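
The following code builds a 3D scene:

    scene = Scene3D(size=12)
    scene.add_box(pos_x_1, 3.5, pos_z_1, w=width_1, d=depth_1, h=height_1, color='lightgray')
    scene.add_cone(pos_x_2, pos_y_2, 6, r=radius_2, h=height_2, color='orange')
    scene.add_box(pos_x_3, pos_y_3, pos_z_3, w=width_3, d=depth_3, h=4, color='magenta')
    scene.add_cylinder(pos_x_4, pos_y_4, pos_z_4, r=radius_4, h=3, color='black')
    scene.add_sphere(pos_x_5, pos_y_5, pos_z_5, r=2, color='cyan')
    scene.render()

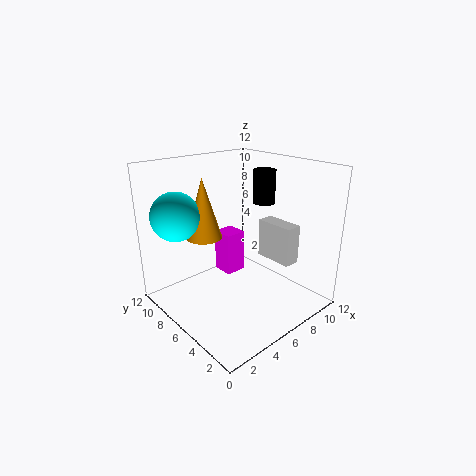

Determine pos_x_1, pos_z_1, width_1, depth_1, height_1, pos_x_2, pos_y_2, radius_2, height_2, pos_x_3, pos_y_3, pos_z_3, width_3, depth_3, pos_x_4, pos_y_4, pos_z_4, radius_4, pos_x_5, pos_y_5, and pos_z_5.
pos_x_1 = 9.5
pos_z_1 = 3
width_1 = 1.5
depth_1 = 3.5
height_1 = 3.5
pos_x_2 = 4
pos_y_2 = 8
radius_2 = 1.5
height_2 = 5
pos_x_3 = 7
pos_y_3 = 8.5
pos_z_3 = 1
width_3 = 2
depth_3 = 2
pos_x_4 = 10
pos_y_4 = 7
pos_z_4 = 8
radius_4 = 1
pos_x_5 = 2
pos_y_5 = 9
pos_z_5 = 8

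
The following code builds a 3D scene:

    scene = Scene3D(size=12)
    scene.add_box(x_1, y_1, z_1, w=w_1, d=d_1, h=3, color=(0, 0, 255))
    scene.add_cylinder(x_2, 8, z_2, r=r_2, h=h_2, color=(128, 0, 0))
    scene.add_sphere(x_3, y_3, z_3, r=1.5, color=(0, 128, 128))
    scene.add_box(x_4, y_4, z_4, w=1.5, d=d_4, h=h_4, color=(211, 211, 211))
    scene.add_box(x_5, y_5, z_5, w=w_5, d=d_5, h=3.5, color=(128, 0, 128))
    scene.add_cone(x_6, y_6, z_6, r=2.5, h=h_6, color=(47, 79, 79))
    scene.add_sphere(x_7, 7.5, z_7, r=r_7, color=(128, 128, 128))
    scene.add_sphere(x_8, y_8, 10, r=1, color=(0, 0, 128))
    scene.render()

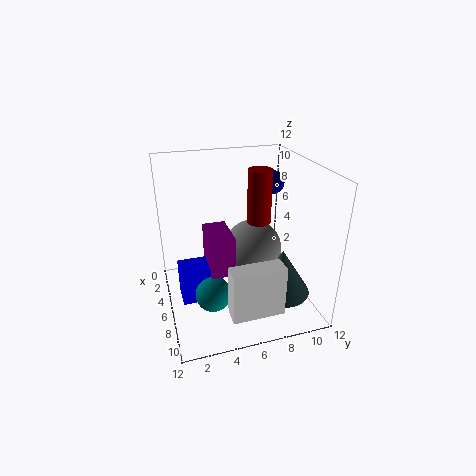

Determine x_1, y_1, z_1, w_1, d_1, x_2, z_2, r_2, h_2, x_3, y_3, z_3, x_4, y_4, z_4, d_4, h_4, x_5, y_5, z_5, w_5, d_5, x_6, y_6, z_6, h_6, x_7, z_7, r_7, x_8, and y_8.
x_1 = 4, y_1 = 1, z_1 = 0.5, w_1 = 2.5, d_1 = 3.5, x_2 = 5.5, z_2 = 7, r_2 = 1, h_2 = 4.5, x_3 = 7, y_3 = 3.5, z_3 = 1.5, x_4 = 10, y_4 = 4, z_4 = 2, d_4 = 4, h_4 = 4, x_5 = 3.5, y_5 = 3.5, z_5 = 3, w_5 = 3.5, d_5 = 2, x_6 = 7.5, y_6 = 9.5, z_6 = 1, h_6 = 4, x_7 = 5.5, z_7 = 4.5, r_7 = 2.5, x_8 = 4.5, y_8 = 9.5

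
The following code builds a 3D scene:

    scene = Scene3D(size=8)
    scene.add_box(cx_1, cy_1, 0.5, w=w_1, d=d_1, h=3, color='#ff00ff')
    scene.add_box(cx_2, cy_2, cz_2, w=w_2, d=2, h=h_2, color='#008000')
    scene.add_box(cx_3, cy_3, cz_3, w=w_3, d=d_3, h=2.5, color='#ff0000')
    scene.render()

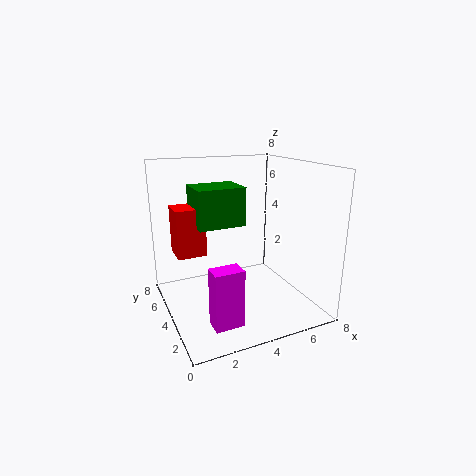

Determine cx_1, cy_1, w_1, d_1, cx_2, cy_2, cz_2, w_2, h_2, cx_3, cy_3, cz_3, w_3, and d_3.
cx_1 = 1.5
cy_1 = 1
w_1 = 1.5
d_1 = 1
cx_2 = 1.5
cy_2 = 3
cz_2 = 5
w_2 = 2.5
h_2 = 2
cx_3 = 0.5
cy_3 = 3.5
cz_3 = 3.5
w_3 = 1.5
d_3 = 1.5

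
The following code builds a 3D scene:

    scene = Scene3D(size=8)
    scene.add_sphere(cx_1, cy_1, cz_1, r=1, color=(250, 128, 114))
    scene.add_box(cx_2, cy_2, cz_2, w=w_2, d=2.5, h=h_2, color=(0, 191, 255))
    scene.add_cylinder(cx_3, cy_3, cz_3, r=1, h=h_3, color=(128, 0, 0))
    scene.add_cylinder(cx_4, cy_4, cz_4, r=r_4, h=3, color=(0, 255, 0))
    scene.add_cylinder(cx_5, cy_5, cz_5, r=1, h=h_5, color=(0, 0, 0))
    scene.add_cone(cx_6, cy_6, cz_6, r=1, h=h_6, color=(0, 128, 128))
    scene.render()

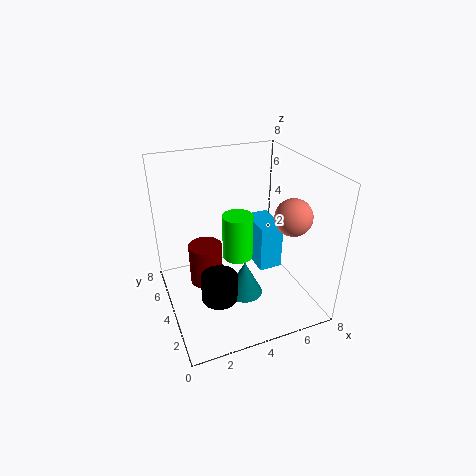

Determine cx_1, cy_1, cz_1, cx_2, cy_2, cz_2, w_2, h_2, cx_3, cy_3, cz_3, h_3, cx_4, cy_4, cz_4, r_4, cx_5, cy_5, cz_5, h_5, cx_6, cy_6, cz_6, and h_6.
cx_1 = 6.5; cy_1 = 2.5; cz_1 = 5.5; cx_2 = 6; cy_2 = 5; cz_2 = 0.5; w_2 = 1.5; h_2 = 3; cx_3 = 2.5; cy_3 = 5.5; cz_3 = 0.5; h_3 = 2.5; cx_4 = 5; cy_4 = 6.5; cz_4 = 1; r_4 = 1; cx_5 = 2.5; cy_5 = 3; cz_5 = 1; h_5 = 1.5; cx_6 = 4; cy_6 = 3; cz_6 = 1; h_6 = 2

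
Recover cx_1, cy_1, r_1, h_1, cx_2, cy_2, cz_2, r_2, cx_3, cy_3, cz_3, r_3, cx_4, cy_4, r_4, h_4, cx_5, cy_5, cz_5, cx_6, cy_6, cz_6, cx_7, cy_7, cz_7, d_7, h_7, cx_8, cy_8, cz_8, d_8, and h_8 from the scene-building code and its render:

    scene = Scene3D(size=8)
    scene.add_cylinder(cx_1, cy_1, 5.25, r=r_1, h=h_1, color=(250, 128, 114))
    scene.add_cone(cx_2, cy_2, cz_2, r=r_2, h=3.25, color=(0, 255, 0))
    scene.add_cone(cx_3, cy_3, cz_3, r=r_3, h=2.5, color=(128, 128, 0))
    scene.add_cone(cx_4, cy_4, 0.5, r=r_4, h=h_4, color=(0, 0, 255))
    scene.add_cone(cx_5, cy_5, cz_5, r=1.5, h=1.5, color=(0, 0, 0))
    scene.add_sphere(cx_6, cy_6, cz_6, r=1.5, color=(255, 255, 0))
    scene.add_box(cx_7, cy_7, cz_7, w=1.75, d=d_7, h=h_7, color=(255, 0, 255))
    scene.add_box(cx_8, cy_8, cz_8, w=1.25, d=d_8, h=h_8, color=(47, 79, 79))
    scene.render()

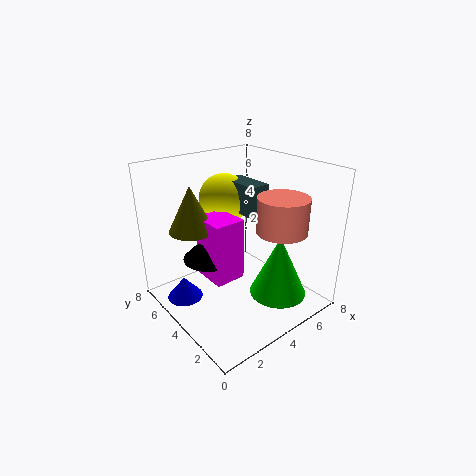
cx_1 = 4.5
cy_1 = 1.25
r_1 = 1.25
h_1 = 1.75
cx_2 = 4.75
cy_2 = 1.5
cz_2 = 1.5
r_2 = 1.5
cx_3 = 2
cy_3 = 5.5
cz_3 = 4.5
r_3 = 1.25
cx_4 = 1.25
cy_4 = 5.5
r_4 = 1
h_4 = 1.25
cx_5 = 2.75
cy_5 = 5
cz_5 = 2.75
cx_6 = 4.75
cy_6 = 6.25
cz_6 = 5.5
cx_7 = 2.25
cy_7 = 3.5
cz_7 = 1.75
d_7 = 2
h_7 = 3.5
cx_8 = 4.75
cy_8 = 3.75
cz_8 = 5
d_8 = 2.5
h_8 = 1.75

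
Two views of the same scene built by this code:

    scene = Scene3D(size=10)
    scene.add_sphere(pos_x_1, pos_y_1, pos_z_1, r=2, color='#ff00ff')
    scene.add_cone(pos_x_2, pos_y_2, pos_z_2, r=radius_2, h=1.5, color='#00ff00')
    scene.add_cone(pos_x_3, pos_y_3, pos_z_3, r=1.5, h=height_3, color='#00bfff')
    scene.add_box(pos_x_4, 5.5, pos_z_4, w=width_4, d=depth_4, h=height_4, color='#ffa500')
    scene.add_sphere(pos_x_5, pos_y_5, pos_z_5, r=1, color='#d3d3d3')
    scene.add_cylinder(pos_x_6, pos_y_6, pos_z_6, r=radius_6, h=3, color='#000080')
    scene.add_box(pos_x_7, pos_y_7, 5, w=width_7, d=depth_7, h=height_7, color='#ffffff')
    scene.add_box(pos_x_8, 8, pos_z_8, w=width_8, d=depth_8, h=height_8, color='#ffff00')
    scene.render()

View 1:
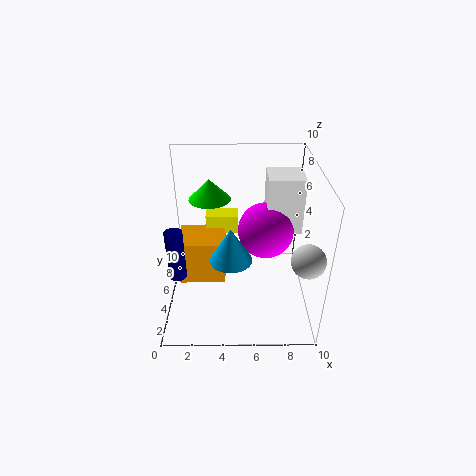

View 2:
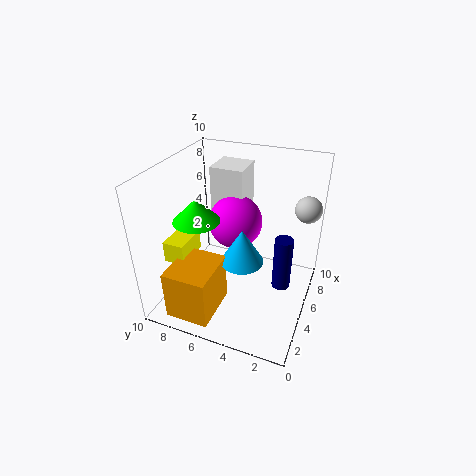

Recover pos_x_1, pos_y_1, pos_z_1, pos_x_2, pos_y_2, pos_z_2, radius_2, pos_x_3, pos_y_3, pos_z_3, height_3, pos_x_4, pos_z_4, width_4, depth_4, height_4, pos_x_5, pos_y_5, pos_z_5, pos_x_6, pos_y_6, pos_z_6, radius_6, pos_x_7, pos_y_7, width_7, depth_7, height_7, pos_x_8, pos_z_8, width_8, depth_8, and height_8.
pos_x_1 = 7; pos_y_1 = 6; pos_z_1 = 5; pos_x_2 = 3; pos_y_2 = 7; pos_z_2 = 7; radius_2 = 1.5; pos_x_3 = 4.5; pos_y_3 = 4.5; pos_z_3 = 3.5; height_3 = 2.5; pos_x_4 = 0.5; pos_z_4 = 0.5; width_4 = 3.5; depth_4 = 3; height_4 = 3.5; pos_x_5 = 9; pos_y_5 = 1; pos_z_5 = 6; pos_x_6 = 1.5; pos_y_6 = 1; pos_z_6 = 5; radius_6 = 0.5; pos_x_7 = 7; pos_y_7 = 5.5; width_7 = 2.5; depth_7 = 2.5; height_7 = 4; pos_x_8 = 2.5; pos_z_8 = 3.5; width_8 = 2.5; depth_8 = 1.5; height_8 = 1.5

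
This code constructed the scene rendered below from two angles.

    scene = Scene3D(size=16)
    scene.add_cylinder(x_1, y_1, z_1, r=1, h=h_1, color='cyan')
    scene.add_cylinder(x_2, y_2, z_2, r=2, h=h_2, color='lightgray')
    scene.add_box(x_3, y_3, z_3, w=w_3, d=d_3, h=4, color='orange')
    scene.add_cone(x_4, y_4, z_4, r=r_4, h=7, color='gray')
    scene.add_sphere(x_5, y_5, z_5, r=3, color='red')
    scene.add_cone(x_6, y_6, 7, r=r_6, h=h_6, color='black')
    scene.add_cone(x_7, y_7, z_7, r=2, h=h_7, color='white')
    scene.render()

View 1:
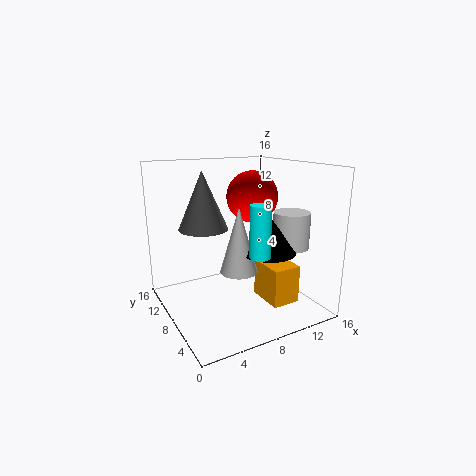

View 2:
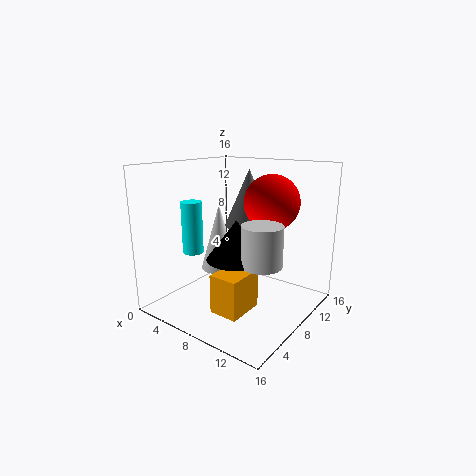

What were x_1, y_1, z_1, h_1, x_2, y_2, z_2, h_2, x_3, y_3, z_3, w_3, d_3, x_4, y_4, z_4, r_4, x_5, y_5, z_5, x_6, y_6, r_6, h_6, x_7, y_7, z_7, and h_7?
x_1 = 7; y_1 = 2; z_1 = 8; h_1 = 5; x_2 = 13; y_2 = 5; z_2 = 7; h_2 = 4; x_3 = 9; y_3 = 2; z_3 = 2; w_3 = 3; d_3 = 4; x_4 = 6; y_4 = 13; z_4 = 8; r_4 = 3; x_5 = 11; y_5 = 10; z_5 = 12; x_6 = 10; y_6 = 5; r_6 = 3; h_6 = 4; x_7 = 7; y_7 = 6; z_7 = 5; h_7 = 7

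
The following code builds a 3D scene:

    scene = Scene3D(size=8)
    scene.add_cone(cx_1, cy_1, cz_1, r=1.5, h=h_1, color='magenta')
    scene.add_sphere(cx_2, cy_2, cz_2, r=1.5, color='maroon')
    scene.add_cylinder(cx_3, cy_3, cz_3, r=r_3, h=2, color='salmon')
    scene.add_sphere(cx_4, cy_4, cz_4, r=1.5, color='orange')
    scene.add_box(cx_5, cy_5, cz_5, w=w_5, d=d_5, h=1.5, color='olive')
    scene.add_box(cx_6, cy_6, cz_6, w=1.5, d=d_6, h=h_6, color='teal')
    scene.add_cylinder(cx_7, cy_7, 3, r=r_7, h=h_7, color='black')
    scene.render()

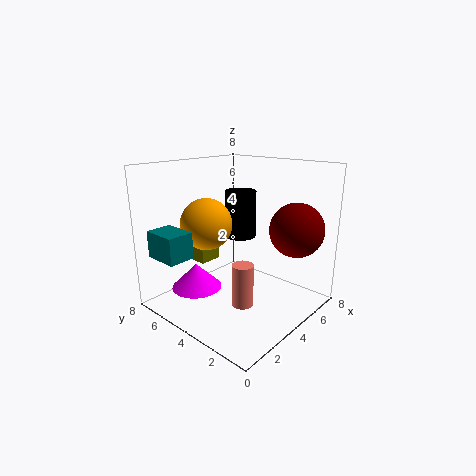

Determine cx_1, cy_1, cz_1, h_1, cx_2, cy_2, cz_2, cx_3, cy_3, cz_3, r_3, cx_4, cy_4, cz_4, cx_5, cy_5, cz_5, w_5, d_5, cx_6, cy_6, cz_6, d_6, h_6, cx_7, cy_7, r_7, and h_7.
cx_1 = 3
cy_1 = 6.5
cz_1 = 0.5
h_1 = 1.5
cx_2 = 6
cy_2 = 1.5
cz_2 = 4.5
cx_3 = 1.5
cy_3 = 1.5
cz_3 = 2
r_3 = 0.5
cx_4 = 3.5
cy_4 = 6
cz_4 = 4.5
cx_5 = 4
cy_5 = 7
cz_5 = 1.5
w_5 = 1.5
d_5 = 1
cx_6 = 0.5
cy_6 = 5.5
cz_6 = 3
d_6 = 2
h_6 = 1.5
cx_7 = 6.5
cy_7 = 6
r_7 = 1
h_7 = 3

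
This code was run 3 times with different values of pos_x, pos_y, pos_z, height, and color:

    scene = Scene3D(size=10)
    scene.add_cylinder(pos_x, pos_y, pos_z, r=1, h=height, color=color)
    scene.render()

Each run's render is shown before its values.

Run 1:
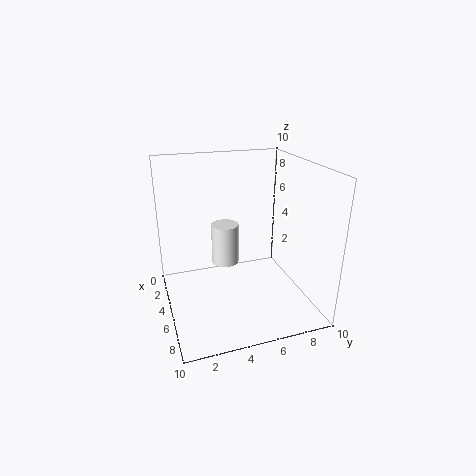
pos_x = 3.5; pos_y = 4.5; pos_z = 2.5; height = 3; color = 'white'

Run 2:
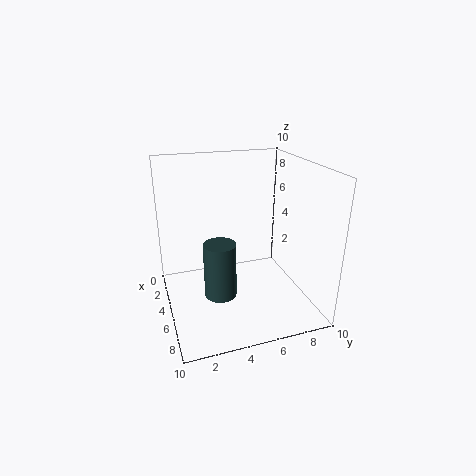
pos_x = 7.5; pos_y = 3; pos_z = 2.5; height = 3.5; color = 'darkslategray'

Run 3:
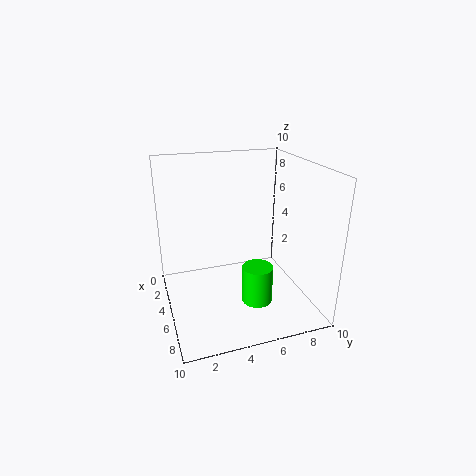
pos_x = 7.5; pos_y = 5.5; pos_z = 1.5; height = 2.5; color = 'lime'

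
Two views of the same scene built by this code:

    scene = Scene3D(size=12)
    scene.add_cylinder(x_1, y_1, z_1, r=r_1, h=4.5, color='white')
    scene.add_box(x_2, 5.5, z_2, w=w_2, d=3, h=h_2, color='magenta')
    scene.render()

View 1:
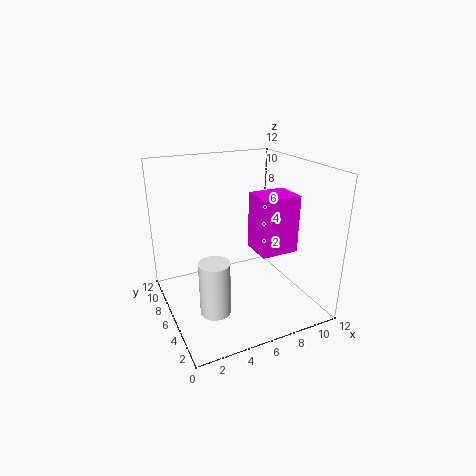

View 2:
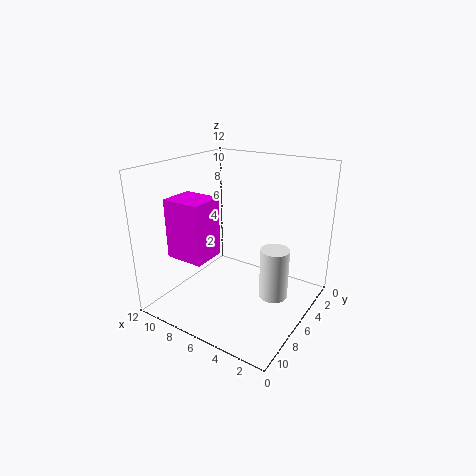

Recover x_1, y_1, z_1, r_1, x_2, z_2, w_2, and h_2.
x_1 = 3.25, y_1 = 4.5, z_1 = 0.5, r_1 = 1.25, x_2 = 8.25, z_2 = 3.75, w_2 = 3.5, h_2 = 5.25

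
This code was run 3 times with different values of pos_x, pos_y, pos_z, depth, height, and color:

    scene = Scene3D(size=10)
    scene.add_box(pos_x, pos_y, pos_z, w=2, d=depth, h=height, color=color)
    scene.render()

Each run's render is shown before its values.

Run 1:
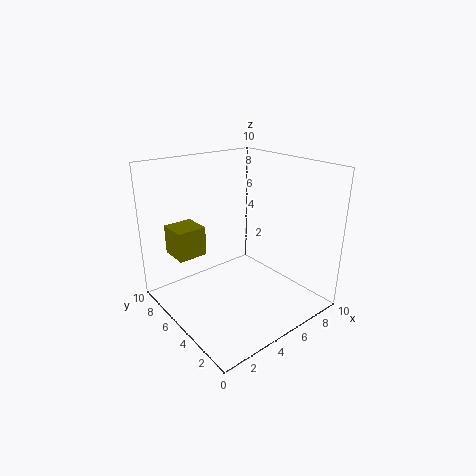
pos_x = 1, pos_y = 6, pos_z = 4, depth = 2, height = 2, color = 'olive'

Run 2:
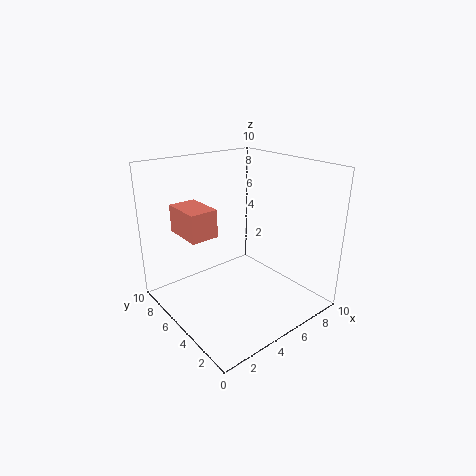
pos_x = 2, pos_y = 6, pos_z = 5, depth = 3, height = 2, color = 'salmon'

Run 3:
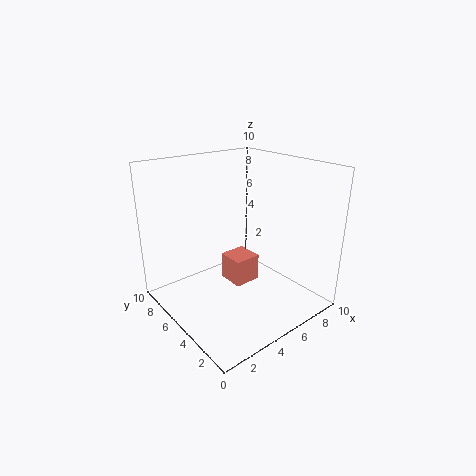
pos_x = 5, pos_y = 5, pos_z = 1, depth = 2, height = 2, color = 'salmon'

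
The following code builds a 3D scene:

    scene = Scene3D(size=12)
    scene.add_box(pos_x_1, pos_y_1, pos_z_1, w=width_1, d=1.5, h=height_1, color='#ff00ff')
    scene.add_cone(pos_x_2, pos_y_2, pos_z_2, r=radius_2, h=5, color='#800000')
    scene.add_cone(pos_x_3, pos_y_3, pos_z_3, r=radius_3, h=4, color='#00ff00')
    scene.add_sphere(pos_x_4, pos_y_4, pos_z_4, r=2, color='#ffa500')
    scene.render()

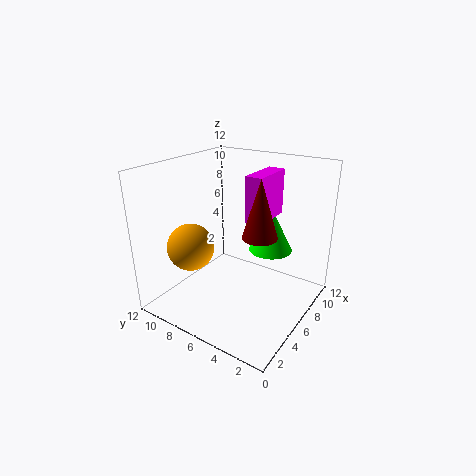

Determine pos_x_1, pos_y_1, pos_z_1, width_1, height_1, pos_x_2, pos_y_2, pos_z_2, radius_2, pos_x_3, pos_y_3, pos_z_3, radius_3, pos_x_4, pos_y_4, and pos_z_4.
pos_x_1 = 7; pos_y_1 = 4.5; pos_z_1 = 7; width_1 = 4; height_1 = 4; pos_x_2 = 7; pos_y_2 = 4.5; pos_z_2 = 6; radius_2 = 1.5; pos_x_3 = 10; pos_y_3 = 5; pos_z_3 = 3.5; radius_3 = 2; pos_x_4 = 4; pos_y_4 = 9.5; pos_z_4 = 5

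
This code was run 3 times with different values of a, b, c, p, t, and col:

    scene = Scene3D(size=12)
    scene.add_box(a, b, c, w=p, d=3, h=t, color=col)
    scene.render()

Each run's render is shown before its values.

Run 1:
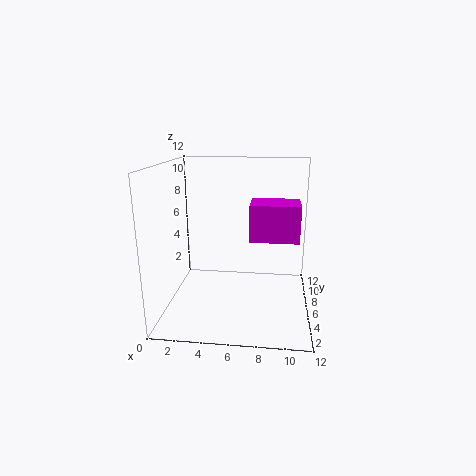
a = 7
b = 5
c = 6
p = 4
t = 3
col = 'magenta'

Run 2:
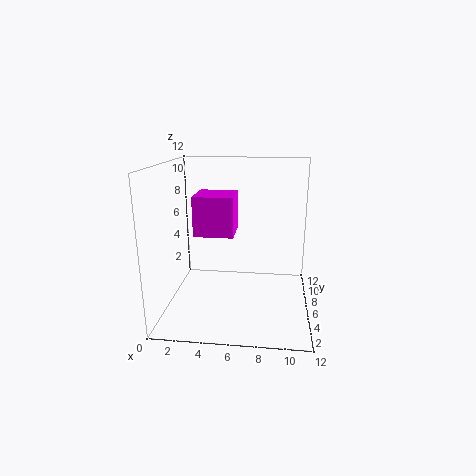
a = 3
b = 3
c = 7
p = 3
t = 3
col = 'magenta'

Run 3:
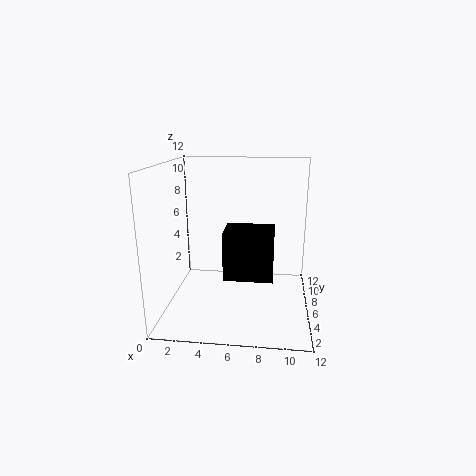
a = 5
b = 4
c = 3
p = 4
t = 4
col = 'black'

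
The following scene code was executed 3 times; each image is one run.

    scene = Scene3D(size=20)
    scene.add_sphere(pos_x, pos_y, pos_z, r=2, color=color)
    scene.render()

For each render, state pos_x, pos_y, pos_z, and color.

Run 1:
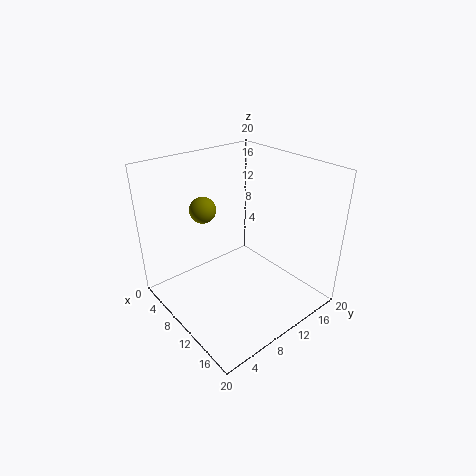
pos_x = 3
pos_y = 9
pos_z = 12
color = 'olive'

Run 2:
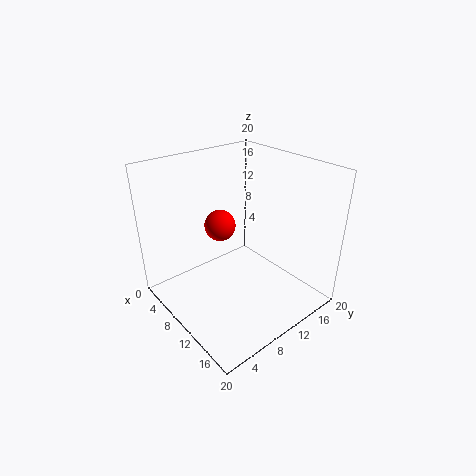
pos_x = 10
pos_y = 7
pos_z = 13
color = 'red'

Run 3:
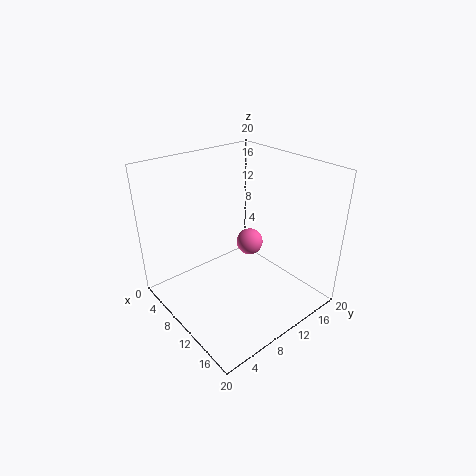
pos_x = 8
pos_y = 14
pos_z = 7
color = 'hotpink'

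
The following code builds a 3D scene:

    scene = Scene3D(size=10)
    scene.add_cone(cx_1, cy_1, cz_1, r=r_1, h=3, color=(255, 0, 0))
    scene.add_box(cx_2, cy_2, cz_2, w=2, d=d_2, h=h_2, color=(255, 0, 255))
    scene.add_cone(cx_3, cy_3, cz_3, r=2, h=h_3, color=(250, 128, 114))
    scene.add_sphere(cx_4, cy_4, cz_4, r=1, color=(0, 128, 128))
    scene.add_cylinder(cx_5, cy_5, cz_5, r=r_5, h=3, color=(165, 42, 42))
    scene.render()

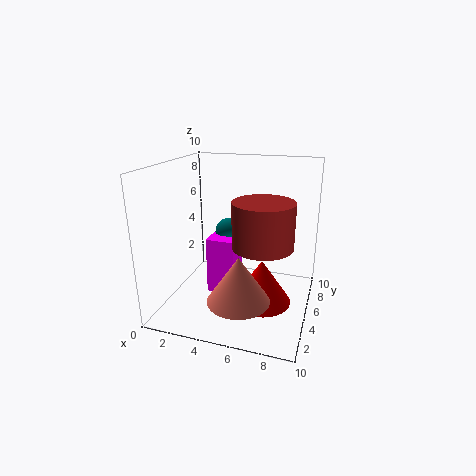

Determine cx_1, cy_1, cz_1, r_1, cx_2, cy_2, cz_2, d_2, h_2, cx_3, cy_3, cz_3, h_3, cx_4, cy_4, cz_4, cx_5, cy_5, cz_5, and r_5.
cx_1 = 7, cy_1 = 4, cz_1 = 1, r_1 = 2, cx_2 = 3, cy_2 = 4, cz_2 = 1, d_2 = 2, h_2 = 4, cx_3 = 6, cy_3 = 2, cz_3 = 2, h_3 = 3, cx_4 = 4, cy_4 = 6, cz_4 = 5, cx_5 = 7, cy_5 = 4, cz_5 = 5, r_5 = 2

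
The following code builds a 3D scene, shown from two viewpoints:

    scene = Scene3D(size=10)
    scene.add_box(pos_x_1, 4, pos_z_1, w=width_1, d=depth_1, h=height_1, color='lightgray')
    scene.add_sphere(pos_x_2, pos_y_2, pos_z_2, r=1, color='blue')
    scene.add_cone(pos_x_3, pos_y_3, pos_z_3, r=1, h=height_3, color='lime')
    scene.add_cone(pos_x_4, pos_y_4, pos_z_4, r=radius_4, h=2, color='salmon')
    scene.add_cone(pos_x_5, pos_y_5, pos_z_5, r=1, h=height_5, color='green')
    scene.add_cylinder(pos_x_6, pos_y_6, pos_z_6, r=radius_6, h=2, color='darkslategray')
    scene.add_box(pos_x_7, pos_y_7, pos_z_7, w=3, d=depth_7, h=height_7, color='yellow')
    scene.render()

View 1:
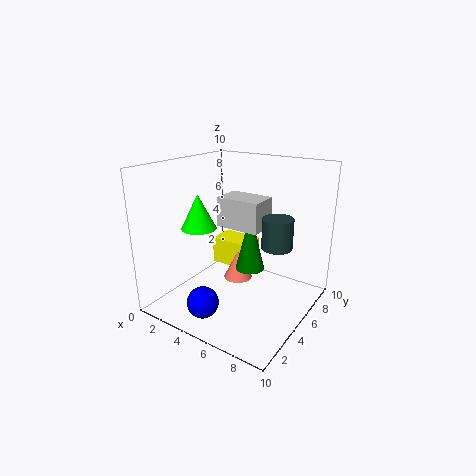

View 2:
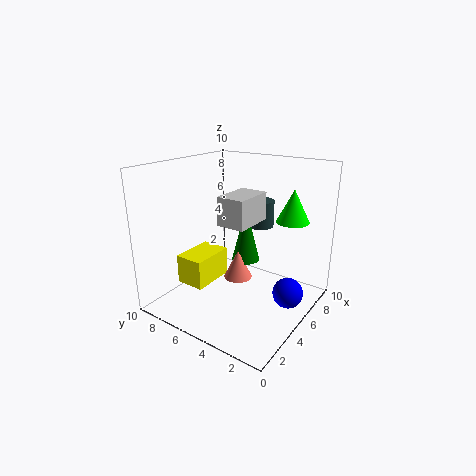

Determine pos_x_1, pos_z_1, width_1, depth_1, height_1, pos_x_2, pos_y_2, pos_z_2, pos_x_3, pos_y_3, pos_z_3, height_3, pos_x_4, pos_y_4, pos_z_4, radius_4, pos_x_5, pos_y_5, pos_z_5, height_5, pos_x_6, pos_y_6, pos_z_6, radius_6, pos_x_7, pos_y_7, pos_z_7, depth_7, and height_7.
pos_x_1 = 4, pos_z_1 = 6, width_1 = 3, depth_1 = 2, height_1 = 2, pos_x_2 = 5, pos_y_2 = 1, pos_z_2 = 2, pos_x_3 = 5, pos_y_3 = 1, pos_z_3 = 7, height_3 = 2, pos_x_4 = 5, pos_y_4 = 5, pos_z_4 = 2, radius_4 = 1, pos_x_5 = 6, pos_y_5 = 5, pos_z_5 = 3, height_5 = 4, pos_x_6 = 8, pos_y_6 = 5, pos_z_6 = 5, radius_6 = 1, pos_x_7 = 2, pos_y_7 = 6, pos_z_7 = 2, depth_7 = 2, height_7 = 2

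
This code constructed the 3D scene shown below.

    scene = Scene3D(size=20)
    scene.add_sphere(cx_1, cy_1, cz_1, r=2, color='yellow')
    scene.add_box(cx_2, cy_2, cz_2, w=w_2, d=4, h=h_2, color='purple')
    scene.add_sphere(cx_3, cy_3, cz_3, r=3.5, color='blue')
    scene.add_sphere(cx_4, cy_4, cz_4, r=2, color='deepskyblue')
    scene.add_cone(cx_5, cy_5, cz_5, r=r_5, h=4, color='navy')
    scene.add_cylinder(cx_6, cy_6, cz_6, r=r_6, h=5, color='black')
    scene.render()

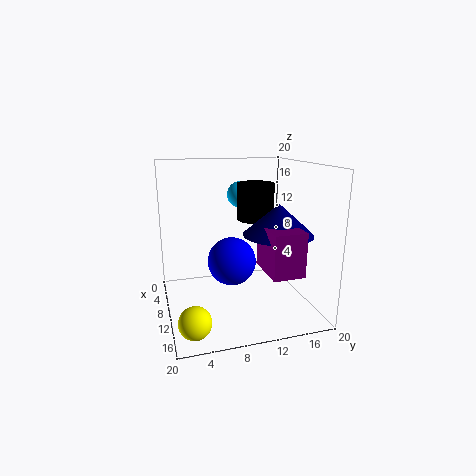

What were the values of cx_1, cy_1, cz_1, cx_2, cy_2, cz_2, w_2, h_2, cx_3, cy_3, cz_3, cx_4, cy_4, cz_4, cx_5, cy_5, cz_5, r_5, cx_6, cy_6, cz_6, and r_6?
cx_1 = 17.5
cy_1 = 2.5
cz_1 = 2.5
cx_2 = 13.5
cy_2 = 11.5
cz_2 = 7.5
w_2 = 6
h_2 = 5.5
cx_3 = 8.5
cy_3 = 9.5
cz_3 = 6
cx_4 = 4.5
cy_4 = 12
cz_4 = 15
cx_5 = 14.5
cy_5 = 14
cz_5 = 11.5
r_5 = 4.5
cx_6 = 10
cy_6 = 12.5
cz_6 = 12.5
r_6 = 2.5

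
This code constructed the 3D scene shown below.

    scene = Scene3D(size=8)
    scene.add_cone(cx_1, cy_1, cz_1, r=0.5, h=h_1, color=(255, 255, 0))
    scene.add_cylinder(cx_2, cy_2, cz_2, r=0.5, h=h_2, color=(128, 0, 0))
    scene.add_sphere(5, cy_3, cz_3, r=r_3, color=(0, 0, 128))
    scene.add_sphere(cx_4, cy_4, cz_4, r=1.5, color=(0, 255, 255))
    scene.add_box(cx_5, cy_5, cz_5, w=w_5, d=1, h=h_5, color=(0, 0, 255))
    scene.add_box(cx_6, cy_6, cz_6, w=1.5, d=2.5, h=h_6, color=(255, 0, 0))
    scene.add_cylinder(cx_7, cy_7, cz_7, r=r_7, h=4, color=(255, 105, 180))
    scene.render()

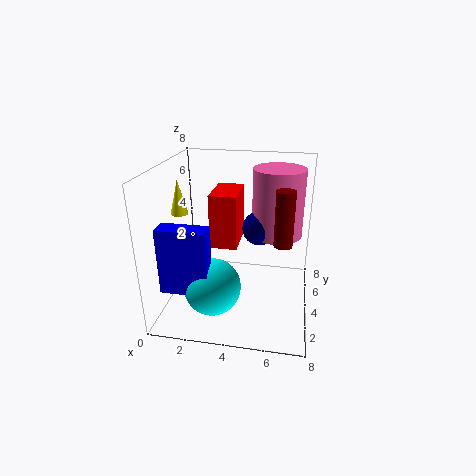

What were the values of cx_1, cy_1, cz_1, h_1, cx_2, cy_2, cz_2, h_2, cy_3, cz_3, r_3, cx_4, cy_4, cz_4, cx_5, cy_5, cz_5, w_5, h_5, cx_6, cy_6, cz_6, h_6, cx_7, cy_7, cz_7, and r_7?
cx_1 = 0.5
cy_1 = 4.5
cz_1 = 5
h_1 = 2
cx_2 = 6.5
cy_2 = 3.5
cz_2 = 4
h_2 = 3
cy_3 = 5.5
cz_3 = 4
r_3 = 1
cx_4 = 3
cy_4 = 2
cz_4 = 2
cx_5 = 0.5
cy_5 = 1
cz_5 = 2
w_5 = 2.5
h_5 = 3.5
cx_6 = 2.5
cy_6 = 3.5
cz_6 = 3.5
h_6 = 3
cx_7 = 6
cy_7 = 6
cz_7 = 3.5
r_7 = 1.5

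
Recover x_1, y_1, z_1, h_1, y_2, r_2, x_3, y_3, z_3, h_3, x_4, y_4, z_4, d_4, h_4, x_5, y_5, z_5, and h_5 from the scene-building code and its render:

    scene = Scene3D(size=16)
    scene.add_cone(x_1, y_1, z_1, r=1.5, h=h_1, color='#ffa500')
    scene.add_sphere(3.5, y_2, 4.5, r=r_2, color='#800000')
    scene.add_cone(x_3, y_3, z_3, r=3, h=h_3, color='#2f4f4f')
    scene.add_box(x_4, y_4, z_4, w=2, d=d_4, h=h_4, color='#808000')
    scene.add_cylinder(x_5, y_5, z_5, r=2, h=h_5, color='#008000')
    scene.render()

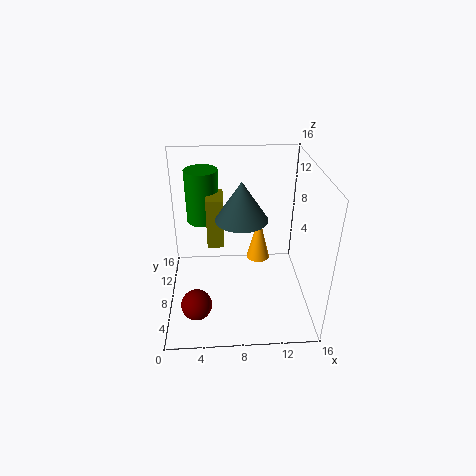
x_1 = 11; y_1 = 13; z_1 = 2; h_1 = 6; y_2 = 1.5; r_2 = 1.5; x_3 = 8.5; y_3 = 9.5; z_3 = 9.5; h_3 = 4.5; x_4 = 4.5; y_4 = 10; z_4 = 5.5; d_4 = 3.5; h_4 = 6; x_5 = 4; y_5 = 13.5; z_5 = 7.5; h_5 = 6.5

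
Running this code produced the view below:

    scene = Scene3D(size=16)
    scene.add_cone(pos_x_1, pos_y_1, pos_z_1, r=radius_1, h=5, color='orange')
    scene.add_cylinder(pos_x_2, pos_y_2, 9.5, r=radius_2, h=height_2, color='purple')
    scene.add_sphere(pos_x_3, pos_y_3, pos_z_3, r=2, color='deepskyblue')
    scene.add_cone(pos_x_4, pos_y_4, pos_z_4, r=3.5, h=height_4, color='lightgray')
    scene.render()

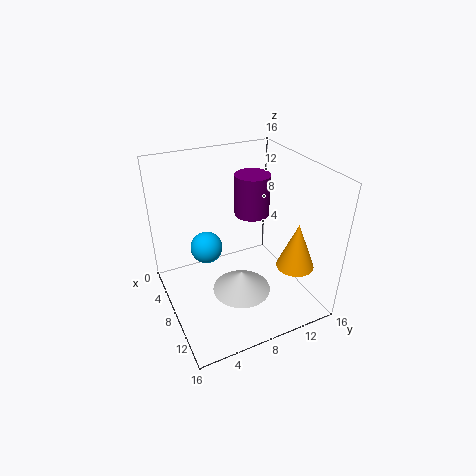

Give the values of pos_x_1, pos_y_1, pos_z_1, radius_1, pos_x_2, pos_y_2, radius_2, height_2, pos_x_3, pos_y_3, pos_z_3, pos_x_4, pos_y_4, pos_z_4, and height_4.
pos_x_1 = 12.75
pos_y_1 = 12.5
pos_z_1 = 6
radius_1 = 2
pos_x_2 = 6
pos_y_2 = 10.75
radius_2 = 2
height_2 = 4.75
pos_x_3 = 3
pos_y_3 = 6
pos_z_3 = 4.25
pos_x_4 = 8
pos_y_4 = 8.5
pos_z_4 = 0.5
height_4 = 2.5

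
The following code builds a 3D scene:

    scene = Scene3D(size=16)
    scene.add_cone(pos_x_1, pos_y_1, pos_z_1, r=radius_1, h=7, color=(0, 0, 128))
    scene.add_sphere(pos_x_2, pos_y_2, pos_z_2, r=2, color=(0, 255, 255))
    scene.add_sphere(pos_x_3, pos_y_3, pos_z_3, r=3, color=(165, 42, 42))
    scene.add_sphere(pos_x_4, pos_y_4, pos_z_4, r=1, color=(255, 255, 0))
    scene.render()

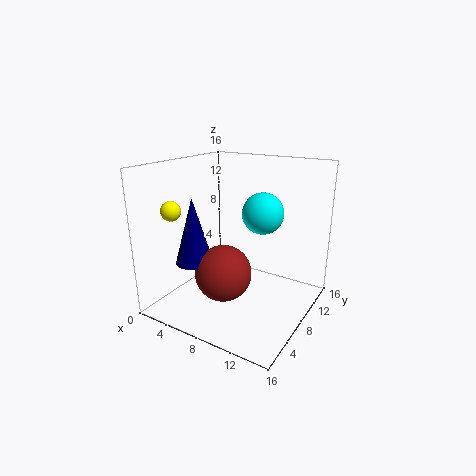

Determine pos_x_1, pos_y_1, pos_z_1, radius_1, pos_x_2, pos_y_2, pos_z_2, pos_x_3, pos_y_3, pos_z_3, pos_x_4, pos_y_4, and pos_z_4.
pos_x_1 = 5, pos_y_1 = 4, pos_z_1 = 6, radius_1 = 2, pos_x_2 = 12, pos_y_2 = 6, pos_z_2 = 12, pos_x_3 = 8, pos_y_3 = 5, pos_z_3 = 5, pos_x_4 = 4, pos_y_4 = 2, pos_z_4 = 12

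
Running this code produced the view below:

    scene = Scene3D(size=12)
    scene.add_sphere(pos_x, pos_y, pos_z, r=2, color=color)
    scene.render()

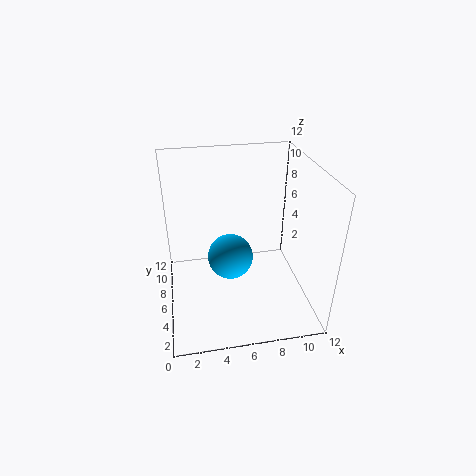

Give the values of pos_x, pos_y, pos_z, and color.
pos_x = 5.5; pos_y = 7; pos_z = 3.5; color = 'deepskyblue'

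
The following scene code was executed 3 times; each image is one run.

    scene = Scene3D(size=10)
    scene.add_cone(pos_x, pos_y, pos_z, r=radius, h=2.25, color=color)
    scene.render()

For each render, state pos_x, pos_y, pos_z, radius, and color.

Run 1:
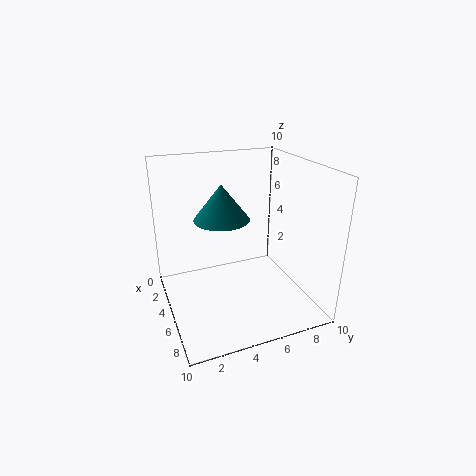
pos_x = 6, pos_y = 3.5, pos_z = 7, radius = 1.75, color = 'teal'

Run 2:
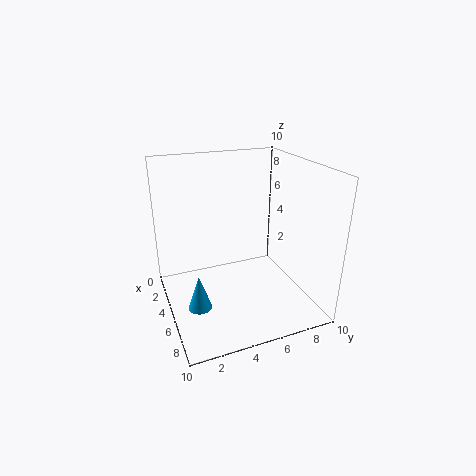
pos_x = 7.25, pos_y = 1.5, pos_z = 1.75, radius = 0.75, color = 'deepskyblue'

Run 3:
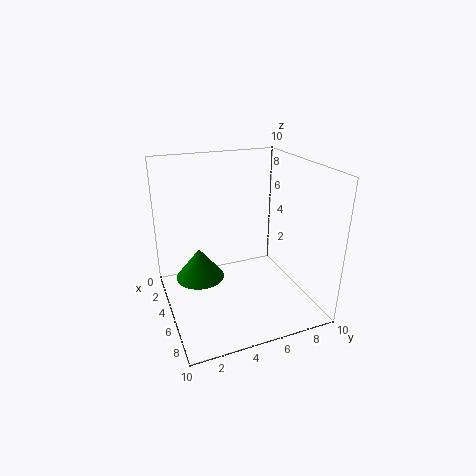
pos_x = 3.75, pos_y = 2.5, pos_z = 1.75, radius = 1.75, color = 'green'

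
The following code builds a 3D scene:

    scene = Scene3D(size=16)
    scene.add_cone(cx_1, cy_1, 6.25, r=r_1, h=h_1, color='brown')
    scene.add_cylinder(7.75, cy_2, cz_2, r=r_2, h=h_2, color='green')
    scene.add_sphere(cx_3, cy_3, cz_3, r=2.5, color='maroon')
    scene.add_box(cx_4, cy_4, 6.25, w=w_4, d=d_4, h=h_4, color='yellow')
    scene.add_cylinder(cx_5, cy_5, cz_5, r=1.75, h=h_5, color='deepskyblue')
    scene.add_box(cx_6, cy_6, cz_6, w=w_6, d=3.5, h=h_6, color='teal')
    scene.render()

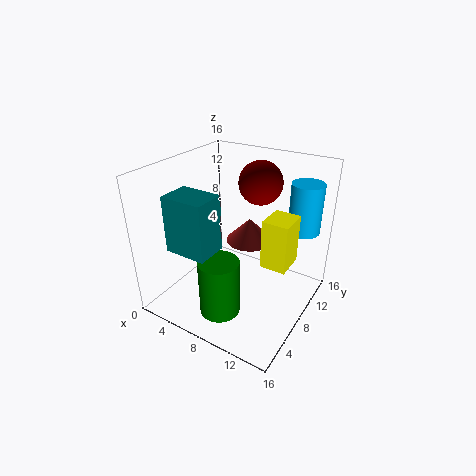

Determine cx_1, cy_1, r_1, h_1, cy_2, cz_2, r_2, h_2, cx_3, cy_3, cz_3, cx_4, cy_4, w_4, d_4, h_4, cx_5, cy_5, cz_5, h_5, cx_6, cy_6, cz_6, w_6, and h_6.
cx_1 = 7.75, cy_1 = 11, r_1 = 2.75, h_1 = 2.75, cy_2 = 4.5, cz_2 = 0.25, r_2 = 2.25, h_2 = 6.5, cx_3 = 8.5, cy_3 = 12, cz_3 = 13.25, cx_4 = 11.5, cy_4 = 6.75, w_4 = 2.75, d_4 = 3.25, h_4 = 5.25, cx_5 = 14, cy_5 = 12, cz_5 = 8.75, h_5 = 5.5, cx_6 = 2.25, cy_6 = 2.75, cz_6 = 7.25, w_6 = 4.75, h_6 = 6.25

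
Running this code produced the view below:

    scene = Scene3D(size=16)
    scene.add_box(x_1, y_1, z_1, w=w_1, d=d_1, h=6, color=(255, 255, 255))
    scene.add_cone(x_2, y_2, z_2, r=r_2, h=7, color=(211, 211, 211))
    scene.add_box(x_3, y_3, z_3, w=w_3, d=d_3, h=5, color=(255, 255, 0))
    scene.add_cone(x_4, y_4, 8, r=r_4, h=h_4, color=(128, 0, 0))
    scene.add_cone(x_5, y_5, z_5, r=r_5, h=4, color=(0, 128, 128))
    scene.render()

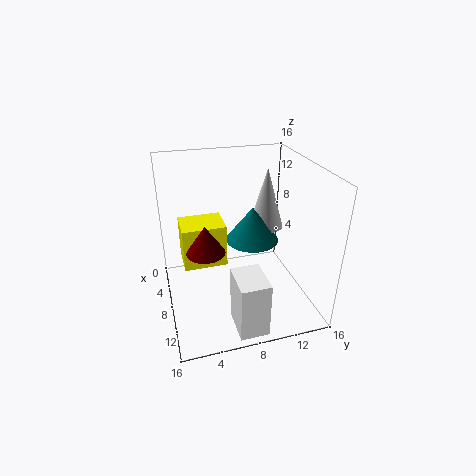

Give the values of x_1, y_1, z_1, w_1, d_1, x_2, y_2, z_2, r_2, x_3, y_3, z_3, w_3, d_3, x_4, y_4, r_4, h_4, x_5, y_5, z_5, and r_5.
x_1 = 12
y_1 = 6
z_1 = 1
w_1 = 4
d_1 = 3
x_2 = 6
y_2 = 12
z_2 = 8
r_2 = 2
x_3 = 3
y_3 = 2
z_3 = 4
w_3 = 4
d_3 = 5
x_4 = 10
y_4 = 4
r_4 = 2
h_4 = 3
x_5 = 7
y_5 = 10
z_5 = 7
r_5 = 3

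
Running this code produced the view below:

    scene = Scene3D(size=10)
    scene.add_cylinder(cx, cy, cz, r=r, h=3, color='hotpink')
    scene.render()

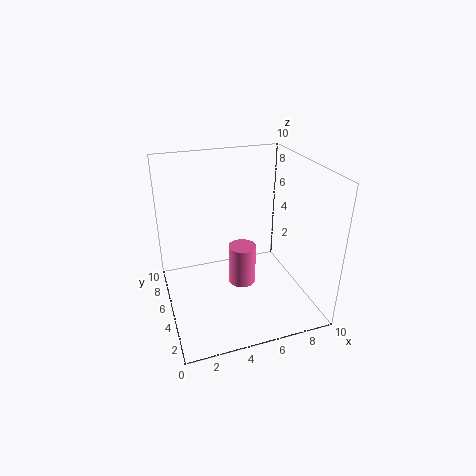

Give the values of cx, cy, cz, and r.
cx = 5.5
cy = 5.5
cz = 1
r = 1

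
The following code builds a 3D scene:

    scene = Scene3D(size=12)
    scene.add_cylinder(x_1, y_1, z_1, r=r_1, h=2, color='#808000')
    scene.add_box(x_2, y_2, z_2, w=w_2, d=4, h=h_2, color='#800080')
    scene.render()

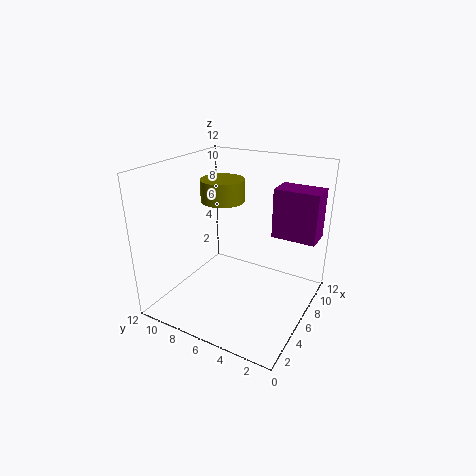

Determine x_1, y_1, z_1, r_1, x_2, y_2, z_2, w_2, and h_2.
x_1 = 8.5
y_1 = 9
z_1 = 8
r_1 = 2
x_2 = 9.5
y_2 = 0.5
z_2 = 5
w_2 = 2.5
h_2 = 4.5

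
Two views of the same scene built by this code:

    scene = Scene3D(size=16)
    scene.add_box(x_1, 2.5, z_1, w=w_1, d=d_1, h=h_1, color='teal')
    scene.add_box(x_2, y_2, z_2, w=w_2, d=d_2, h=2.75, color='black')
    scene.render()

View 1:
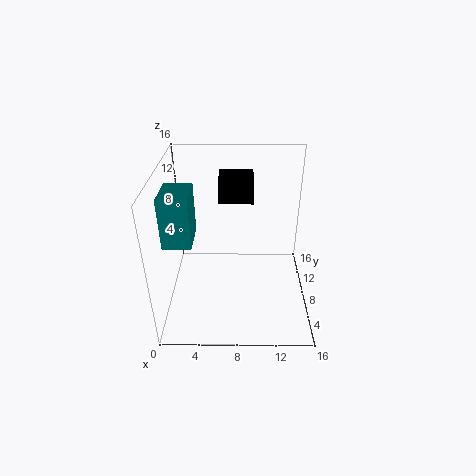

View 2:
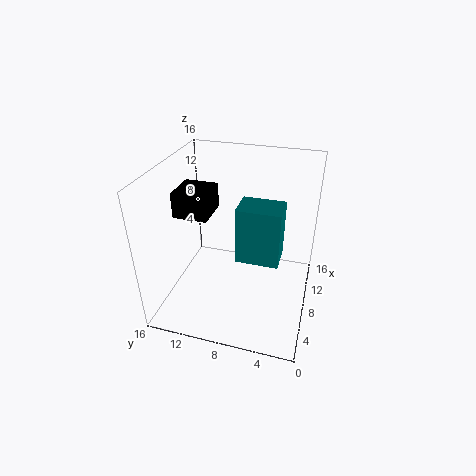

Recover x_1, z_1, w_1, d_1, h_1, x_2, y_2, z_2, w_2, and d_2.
x_1 = 1
z_1 = 10.25
w_1 = 2.75
d_1 = 3.75
h_1 = 5
x_2 = 5.75
y_2 = 10.75
z_2 = 10.75
w_2 = 4
d_2 = 3.75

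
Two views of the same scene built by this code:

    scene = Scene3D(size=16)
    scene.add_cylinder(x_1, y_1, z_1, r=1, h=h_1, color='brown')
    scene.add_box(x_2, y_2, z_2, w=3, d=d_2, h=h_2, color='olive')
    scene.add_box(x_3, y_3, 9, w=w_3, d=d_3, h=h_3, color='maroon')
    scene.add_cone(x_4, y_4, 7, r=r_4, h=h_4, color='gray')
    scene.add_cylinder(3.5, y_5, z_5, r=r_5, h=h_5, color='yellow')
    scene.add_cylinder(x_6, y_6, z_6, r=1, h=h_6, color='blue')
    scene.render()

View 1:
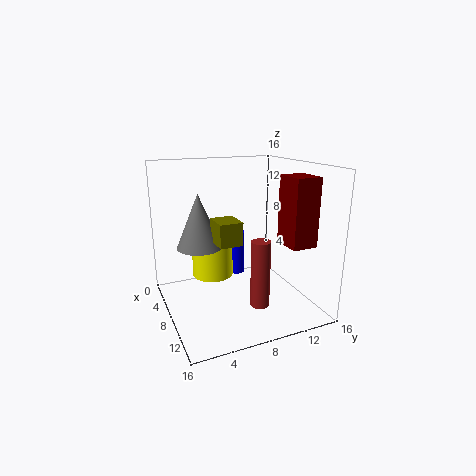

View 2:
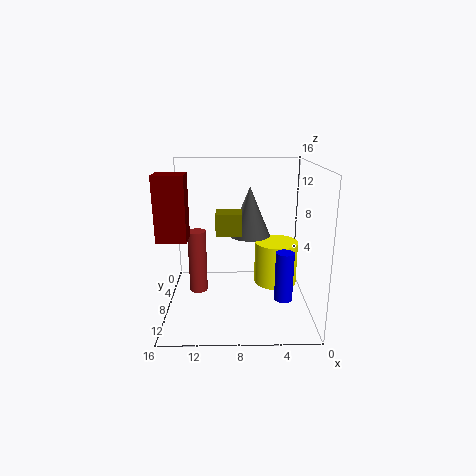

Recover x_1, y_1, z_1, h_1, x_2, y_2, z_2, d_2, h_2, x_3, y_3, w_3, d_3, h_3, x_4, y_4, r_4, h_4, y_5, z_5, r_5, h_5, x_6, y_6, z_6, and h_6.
x_1 = 12.5, y_1 = 8.5, z_1 = 2, h_1 = 7, x_2 = 7.5, y_2 = 5, z_2 = 8, d_2 = 2.5, h_2 = 2.5, x_3 = 13, y_3 = 10, w_3 = 3, d_3 = 2.5, h_3 = 6.5, x_4 = 6.5, y_4 = 4, r_4 = 2.5, h_4 = 6, y_5 = 6.5, z_5 = 2, r_5 = 2.5, h_5 = 5, x_6 = 3, y_6 = 10, z_6 = 1.5, h_6 = 5.5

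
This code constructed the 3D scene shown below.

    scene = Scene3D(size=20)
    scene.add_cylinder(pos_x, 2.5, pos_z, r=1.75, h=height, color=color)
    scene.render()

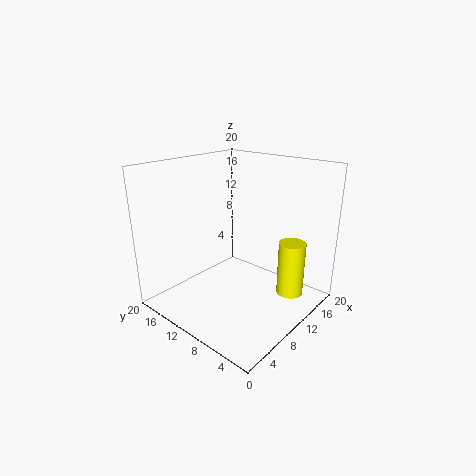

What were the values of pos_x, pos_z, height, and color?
pos_x = 12, pos_z = 3.5, height = 7.25, color = 'yellow'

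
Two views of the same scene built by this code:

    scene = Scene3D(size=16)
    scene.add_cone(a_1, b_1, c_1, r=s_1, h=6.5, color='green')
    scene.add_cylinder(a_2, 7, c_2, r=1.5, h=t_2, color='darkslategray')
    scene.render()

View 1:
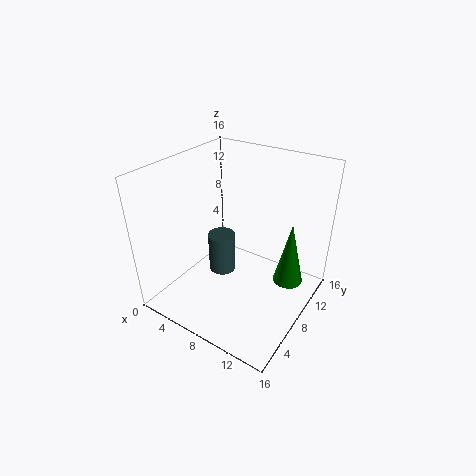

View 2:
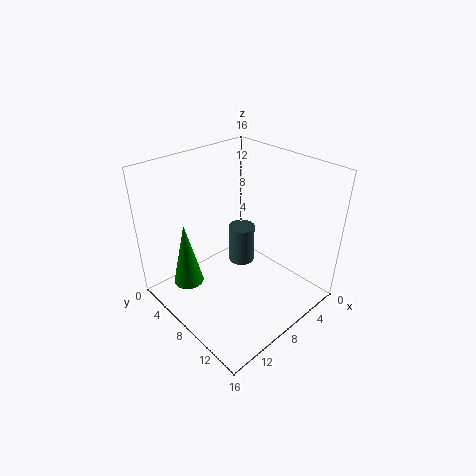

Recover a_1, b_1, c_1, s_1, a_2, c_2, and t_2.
a_1 = 14.5, b_1 = 7.5, c_1 = 5.5, s_1 = 1.5, a_2 = 6.5, c_2 = 4, t_2 = 4.5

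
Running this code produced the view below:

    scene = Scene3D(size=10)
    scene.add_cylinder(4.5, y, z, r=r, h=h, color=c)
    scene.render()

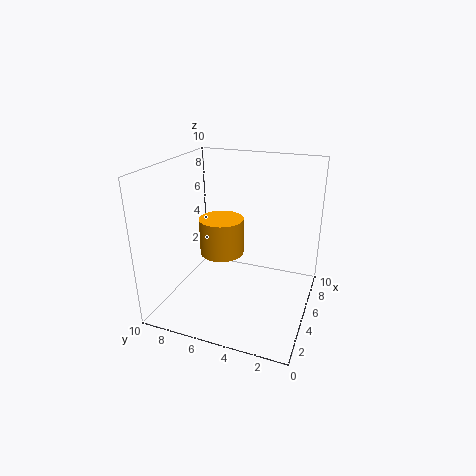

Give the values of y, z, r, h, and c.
y = 6; z = 4; r = 1.5; h = 2.5; c = 'orange'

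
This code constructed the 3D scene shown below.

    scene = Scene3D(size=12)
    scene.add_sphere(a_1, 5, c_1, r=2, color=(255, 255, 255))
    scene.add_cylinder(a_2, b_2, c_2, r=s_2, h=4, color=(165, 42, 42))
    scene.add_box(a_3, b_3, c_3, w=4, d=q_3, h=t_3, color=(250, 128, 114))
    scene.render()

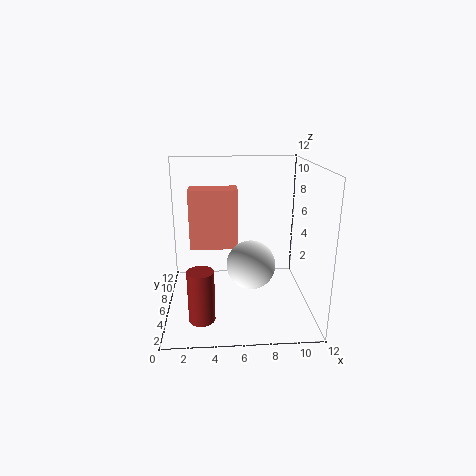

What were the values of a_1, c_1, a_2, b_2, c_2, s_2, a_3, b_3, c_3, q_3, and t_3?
a_1 = 7; c_1 = 4; a_2 = 3; b_2 = 2; c_2 = 1; s_2 = 1; a_3 = 2; b_3 = 6; c_3 = 5; q_3 = 2; t_3 = 5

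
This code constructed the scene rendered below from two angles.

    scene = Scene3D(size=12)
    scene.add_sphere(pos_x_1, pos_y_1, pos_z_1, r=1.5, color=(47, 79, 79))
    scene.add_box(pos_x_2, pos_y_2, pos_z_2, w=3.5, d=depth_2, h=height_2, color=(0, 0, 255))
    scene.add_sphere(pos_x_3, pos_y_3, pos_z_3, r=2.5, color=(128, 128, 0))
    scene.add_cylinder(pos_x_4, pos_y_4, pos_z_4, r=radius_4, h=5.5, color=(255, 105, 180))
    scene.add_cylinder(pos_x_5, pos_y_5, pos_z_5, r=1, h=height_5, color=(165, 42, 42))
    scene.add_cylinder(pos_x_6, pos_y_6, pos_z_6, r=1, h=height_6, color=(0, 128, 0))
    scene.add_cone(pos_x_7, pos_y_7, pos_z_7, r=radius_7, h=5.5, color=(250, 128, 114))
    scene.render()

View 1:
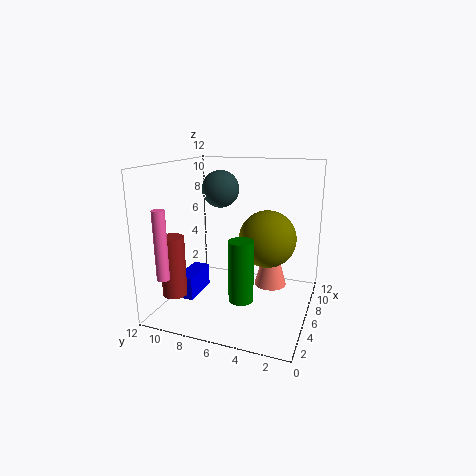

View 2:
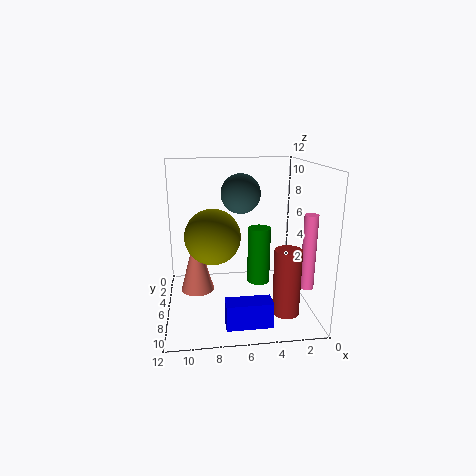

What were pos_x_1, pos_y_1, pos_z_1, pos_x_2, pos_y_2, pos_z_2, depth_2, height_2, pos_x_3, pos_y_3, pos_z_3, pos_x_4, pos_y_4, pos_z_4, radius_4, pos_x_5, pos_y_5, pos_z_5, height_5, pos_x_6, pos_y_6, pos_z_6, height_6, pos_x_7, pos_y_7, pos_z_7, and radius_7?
pos_x_1 = 6, pos_y_1 = 7.5, pos_z_1 = 10, pos_x_2 = 4, pos_y_2 = 9.5, pos_z_2 = 0.5, depth_2 = 1.5, height_2 = 2, pos_x_3 = 8, pos_y_3 = 4, pos_z_3 = 5.5, pos_x_4 = 1.5, pos_y_4 = 10.5, pos_z_4 = 3.5, radius_4 = 0.5, pos_x_5 = 3, pos_y_5 = 10.5, pos_z_5 = 1.5, height_5 = 5, pos_x_6 = 4, pos_y_6 = 5, pos_z_6 = 1.5, height_6 = 5, pos_x_7 = 9.5, pos_y_7 = 4, pos_z_7 = 0.5, radius_7 = 1.5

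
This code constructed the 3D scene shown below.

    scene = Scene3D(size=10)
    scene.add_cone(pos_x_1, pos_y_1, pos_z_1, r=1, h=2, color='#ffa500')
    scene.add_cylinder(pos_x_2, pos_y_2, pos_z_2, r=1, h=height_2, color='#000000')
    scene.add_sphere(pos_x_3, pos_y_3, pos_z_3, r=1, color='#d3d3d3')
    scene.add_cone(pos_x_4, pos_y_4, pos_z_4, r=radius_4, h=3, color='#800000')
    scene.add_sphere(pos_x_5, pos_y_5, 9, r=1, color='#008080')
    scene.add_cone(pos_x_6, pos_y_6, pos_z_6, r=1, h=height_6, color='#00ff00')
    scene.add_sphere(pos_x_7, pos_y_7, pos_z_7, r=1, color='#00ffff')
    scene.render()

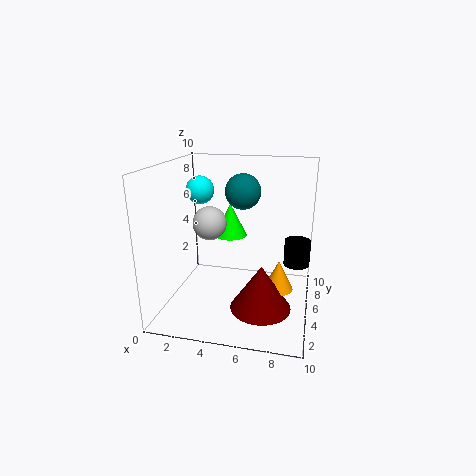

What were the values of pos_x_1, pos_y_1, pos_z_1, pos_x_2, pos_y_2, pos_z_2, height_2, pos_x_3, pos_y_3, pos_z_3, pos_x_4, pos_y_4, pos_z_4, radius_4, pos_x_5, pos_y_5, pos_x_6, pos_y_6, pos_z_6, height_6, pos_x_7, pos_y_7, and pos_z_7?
pos_x_1 = 8
pos_y_1 = 4
pos_z_1 = 2
pos_x_2 = 9
pos_y_2 = 8
pos_z_2 = 2
height_2 = 2
pos_x_3 = 4
pos_y_3 = 2
pos_z_3 = 7
pos_x_4 = 7
pos_y_4 = 3
pos_z_4 = 1
radius_4 = 2
pos_x_5 = 6
pos_y_5 = 2
pos_x_6 = 5
pos_y_6 = 3
pos_z_6 = 6
height_6 = 2
pos_x_7 = 2
pos_y_7 = 6
pos_z_7 = 8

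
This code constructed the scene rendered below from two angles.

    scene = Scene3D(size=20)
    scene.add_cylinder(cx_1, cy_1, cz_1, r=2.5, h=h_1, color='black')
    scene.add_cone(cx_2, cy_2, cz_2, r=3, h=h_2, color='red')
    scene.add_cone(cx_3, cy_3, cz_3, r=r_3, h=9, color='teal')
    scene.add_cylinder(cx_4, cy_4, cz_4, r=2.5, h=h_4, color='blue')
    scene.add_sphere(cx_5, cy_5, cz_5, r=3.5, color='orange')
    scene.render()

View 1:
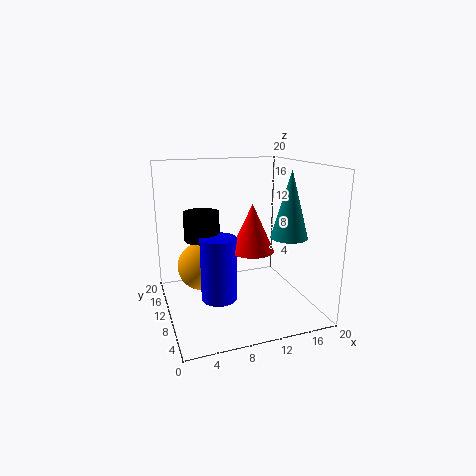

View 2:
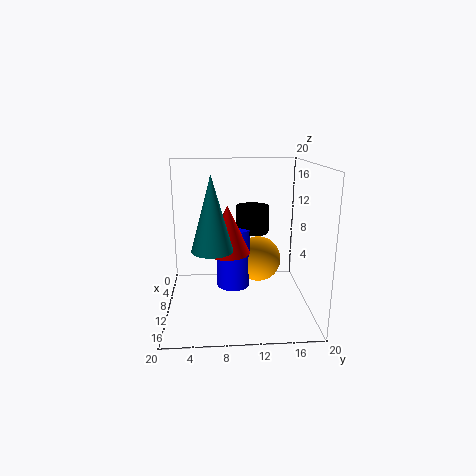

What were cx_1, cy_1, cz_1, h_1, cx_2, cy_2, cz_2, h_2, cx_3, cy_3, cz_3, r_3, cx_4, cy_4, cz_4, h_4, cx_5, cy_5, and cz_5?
cx_1 = 5.5
cy_1 = 12.5
cz_1 = 9.5
h_1 = 4
cx_2 = 11.5
cy_2 = 8.5
cz_2 = 8.5
h_2 = 6.5
cx_3 = 16
cy_3 = 6.5
cz_3 = 10.5
r_3 = 2.5
cx_4 = 7
cy_4 = 9.5
cz_4 = 1.5
h_4 = 9
cx_5 = 5.5
cy_5 = 13.5
cz_5 = 5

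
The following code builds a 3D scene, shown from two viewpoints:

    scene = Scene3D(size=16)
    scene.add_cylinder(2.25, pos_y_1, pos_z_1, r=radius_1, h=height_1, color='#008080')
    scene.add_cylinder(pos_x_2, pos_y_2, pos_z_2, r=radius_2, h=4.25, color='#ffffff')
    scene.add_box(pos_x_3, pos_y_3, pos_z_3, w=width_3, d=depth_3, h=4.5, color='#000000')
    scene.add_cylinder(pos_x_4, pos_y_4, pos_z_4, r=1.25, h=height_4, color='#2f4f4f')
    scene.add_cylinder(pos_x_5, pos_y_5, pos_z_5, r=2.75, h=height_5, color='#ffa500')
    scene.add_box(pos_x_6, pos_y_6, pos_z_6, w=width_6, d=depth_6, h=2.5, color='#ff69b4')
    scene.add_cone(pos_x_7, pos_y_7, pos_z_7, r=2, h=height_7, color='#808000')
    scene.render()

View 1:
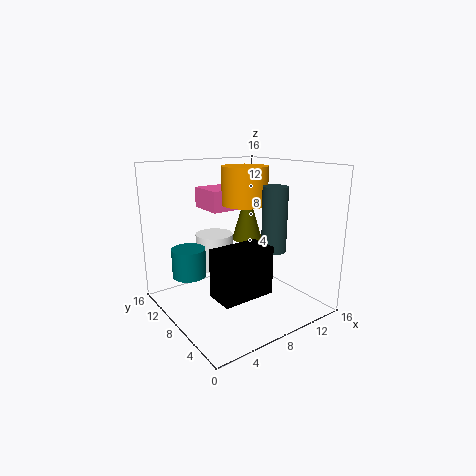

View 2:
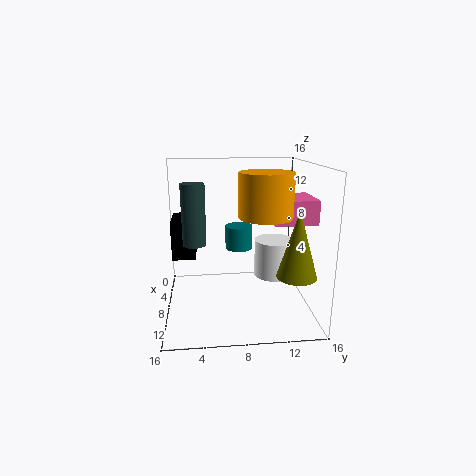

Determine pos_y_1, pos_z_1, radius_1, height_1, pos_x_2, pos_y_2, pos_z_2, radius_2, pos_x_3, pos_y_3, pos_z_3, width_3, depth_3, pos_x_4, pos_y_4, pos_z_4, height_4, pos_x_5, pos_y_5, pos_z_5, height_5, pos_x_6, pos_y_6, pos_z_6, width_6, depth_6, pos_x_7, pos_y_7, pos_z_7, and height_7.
pos_y_1 = 8.75; pos_z_1 = 4.75; radius_1 = 1.75; height_1 = 3; pos_x_2 = 7.5; pos_y_2 = 12.25; pos_z_2 = 3.25; radius_2 = 2.25; pos_x_3 = 1.5; pos_y_3 = 0.5; pos_z_3 = 5; width_3 = 5; depth_3 = 2.75; pos_x_4 = 9; pos_y_4 = 3.25; pos_z_4 = 7.75; height_4 = 6.5; pos_x_5 = 10.75; pos_y_5 = 10.5; pos_z_5 = 11; height_5 = 4.5; pos_x_6 = 7; pos_y_6 = 11.25; pos_z_6 = 10.25; width_6 = 4.75; depth_6 = 4.5; pos_x_7 = 13.25; pos_y_7 = 13.25; pos_z_7 = 5.5; height_7 = 6.75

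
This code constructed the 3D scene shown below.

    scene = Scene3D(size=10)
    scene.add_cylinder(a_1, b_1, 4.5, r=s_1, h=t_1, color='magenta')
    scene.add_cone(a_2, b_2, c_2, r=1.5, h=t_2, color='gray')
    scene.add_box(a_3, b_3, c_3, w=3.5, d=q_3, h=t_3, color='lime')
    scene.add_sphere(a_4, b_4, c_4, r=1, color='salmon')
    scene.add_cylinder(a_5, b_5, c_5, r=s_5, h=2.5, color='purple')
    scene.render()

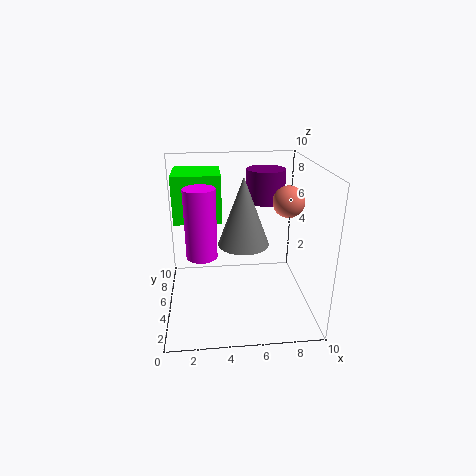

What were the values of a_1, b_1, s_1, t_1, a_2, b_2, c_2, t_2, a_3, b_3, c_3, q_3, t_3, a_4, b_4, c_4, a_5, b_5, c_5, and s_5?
a_1 = 2.5, b_1 = 3.5, s_1 = 1, t_1 = 4.5, a_2 = 5, b_2 = 2, c_2 = 6, t_2 = 4, a_3 = 0.5, b_3 = 6.5, c_3 = 5.5, q_3 = 3.5, t_3 = 3.5, a_4 = 8, b_4 = 3.5, c_4 = 8, a_5 = 7.5, b_5 = 8.5, c_5 = 6.5, s_5 = 1.5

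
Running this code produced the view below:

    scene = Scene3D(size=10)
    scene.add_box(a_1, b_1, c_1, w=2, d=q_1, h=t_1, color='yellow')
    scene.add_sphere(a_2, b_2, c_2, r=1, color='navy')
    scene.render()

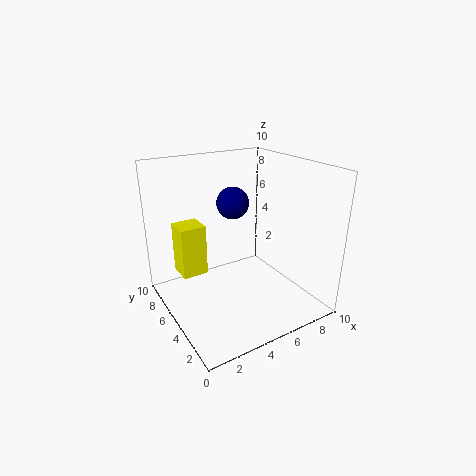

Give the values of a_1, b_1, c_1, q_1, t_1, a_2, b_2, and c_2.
a_1 = 2
b_1 = 8
c_1 = 1
q_1 = 2
t_1 = 4
a_2 = 4
b_2 = 4
c_2 = 8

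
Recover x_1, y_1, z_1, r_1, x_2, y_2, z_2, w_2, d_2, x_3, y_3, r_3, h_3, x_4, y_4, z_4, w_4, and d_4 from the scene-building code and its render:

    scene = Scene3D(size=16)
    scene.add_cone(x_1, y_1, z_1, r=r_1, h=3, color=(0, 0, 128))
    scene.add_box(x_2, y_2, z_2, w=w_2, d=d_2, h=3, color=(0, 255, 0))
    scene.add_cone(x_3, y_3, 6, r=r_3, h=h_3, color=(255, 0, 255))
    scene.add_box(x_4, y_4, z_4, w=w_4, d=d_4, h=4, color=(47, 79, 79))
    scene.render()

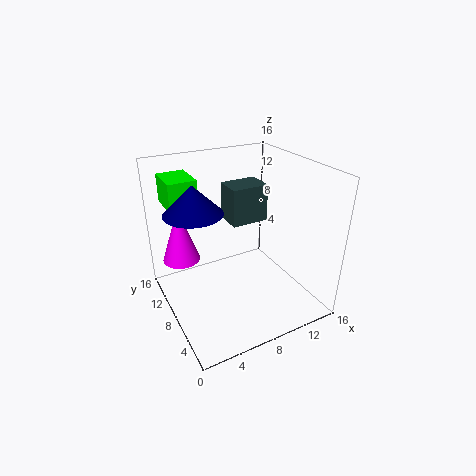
x_1 = 3, y_1 = 8, z_1 = 12, r_1 = 3, x_2 = 1, y_2 = 9, z_2 = 12, w_2 = 3, d_2 = 4, x_3 = 2, y_3 = 10, r_3 = 2, h_3 = 6, x_4 = 7, y_4 = 7, z_4 = 10, w_4 = 4, d_4 = 3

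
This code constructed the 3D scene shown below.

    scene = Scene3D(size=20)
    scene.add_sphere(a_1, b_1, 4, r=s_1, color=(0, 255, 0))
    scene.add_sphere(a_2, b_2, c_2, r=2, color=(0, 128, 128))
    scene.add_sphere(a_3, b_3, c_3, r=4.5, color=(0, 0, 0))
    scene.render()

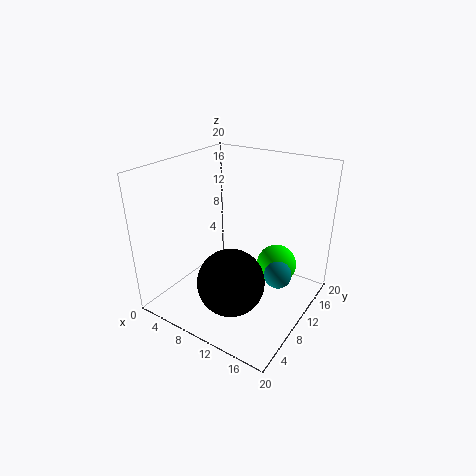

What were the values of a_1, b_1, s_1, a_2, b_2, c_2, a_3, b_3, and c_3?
a_1 = 13.5, b_1 = 15.5, s_1 = 3, a_2 = 15, b_2 = 13, c_2 = 4, a_3 = 11.5, b_3 = 6, c_3 = 5.5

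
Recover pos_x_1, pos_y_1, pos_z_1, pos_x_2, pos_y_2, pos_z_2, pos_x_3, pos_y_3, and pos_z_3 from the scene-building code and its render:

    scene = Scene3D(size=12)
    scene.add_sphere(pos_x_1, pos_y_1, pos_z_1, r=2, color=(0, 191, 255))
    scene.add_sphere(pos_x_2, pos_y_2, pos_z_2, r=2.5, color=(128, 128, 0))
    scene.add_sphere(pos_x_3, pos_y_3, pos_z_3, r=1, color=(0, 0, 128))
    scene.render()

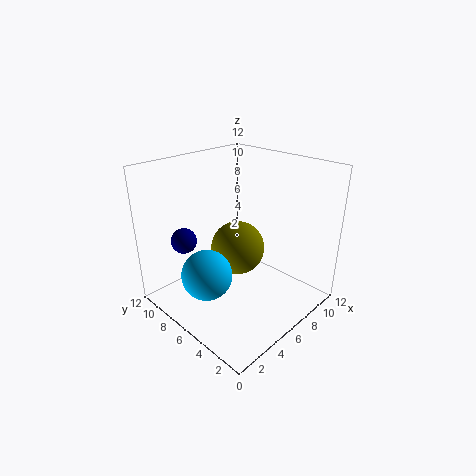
pos_x_1 = 2.5
pos_y_1 = 6
pos_z_1 = 4
pos_x_2 = 8
pos_y_2 = 8
pos_z_2 = 3.5
pos_x_3 = 2
pos_y_3 = 8
pos_z_3 = 6.5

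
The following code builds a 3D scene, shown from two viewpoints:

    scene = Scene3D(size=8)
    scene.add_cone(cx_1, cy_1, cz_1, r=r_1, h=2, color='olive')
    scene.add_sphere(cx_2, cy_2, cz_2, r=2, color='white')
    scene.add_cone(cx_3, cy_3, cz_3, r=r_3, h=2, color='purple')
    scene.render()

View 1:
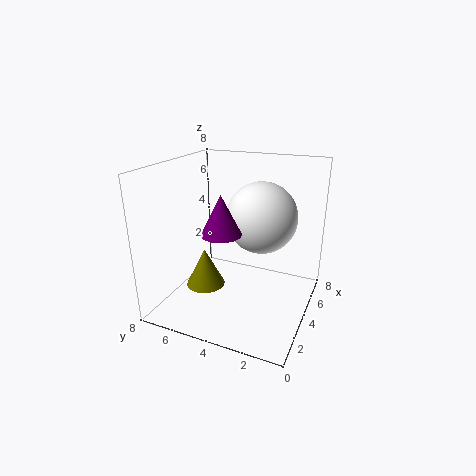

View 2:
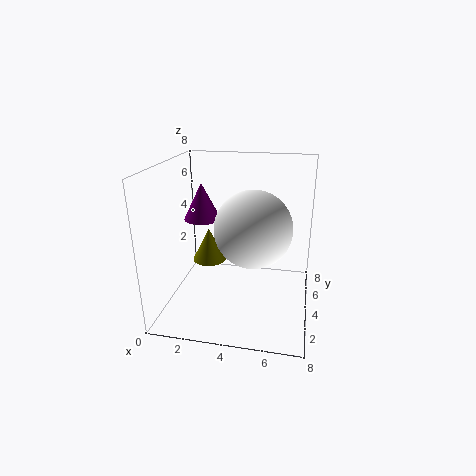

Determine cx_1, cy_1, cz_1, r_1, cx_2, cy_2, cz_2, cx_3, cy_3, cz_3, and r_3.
cx_1 = 2; cy_1 = 5; cz_1 = 2; r_1 = 1; cx_2 = 5; cy_2 = 3; cz_2 = 5; cx_3 = 2; cy_3 = 4; cz_3 = 5; r_3 = 1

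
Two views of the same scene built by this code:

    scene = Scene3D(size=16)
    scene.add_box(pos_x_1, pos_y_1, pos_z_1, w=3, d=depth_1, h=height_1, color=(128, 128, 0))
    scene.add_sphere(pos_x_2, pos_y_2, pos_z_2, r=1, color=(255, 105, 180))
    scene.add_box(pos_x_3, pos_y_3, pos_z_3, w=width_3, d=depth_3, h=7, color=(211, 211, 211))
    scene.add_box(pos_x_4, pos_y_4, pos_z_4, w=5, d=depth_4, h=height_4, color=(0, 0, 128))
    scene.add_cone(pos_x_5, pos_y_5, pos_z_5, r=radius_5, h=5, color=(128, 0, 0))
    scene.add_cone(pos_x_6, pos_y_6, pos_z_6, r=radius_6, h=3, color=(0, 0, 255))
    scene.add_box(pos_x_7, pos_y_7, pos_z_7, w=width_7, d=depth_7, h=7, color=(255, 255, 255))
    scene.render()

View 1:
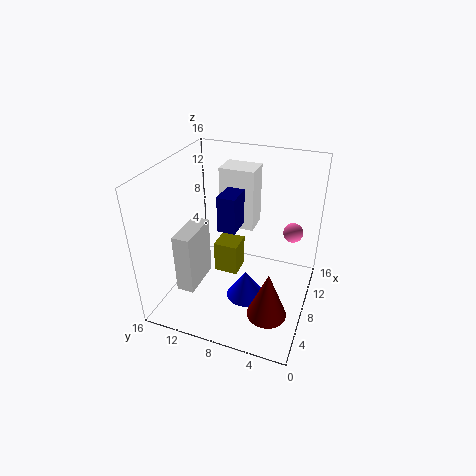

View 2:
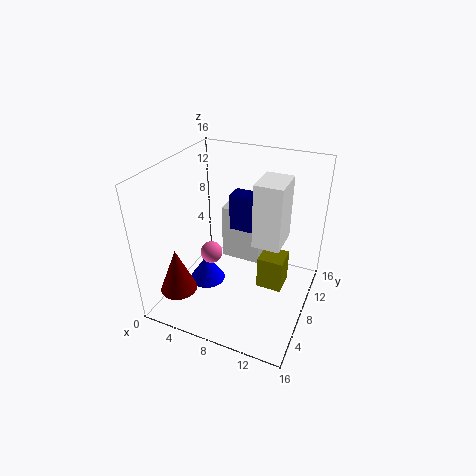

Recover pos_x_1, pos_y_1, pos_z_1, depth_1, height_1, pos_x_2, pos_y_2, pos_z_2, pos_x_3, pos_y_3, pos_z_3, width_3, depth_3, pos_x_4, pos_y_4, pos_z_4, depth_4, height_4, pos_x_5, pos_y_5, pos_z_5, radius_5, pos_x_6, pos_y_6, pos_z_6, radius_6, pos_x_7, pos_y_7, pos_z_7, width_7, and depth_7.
pos_x_1 = 10; pos_y_1 = 9; pos_z_1 = 1; depth_1 = 3; height_1 = 4; pos_x_2 = 8; pos_y_2 = 2; pos_z_2 = 10; pos_x_3 = 4; pos_y_3 = 12; pos_z_3 = 2; width_3 = 5; depth_3 = 2; pos_x_4 = 7; pos_y_4 = 8; pos_z_4 = 9; depth_4 = 2; height_4 = 4; pos_x_5 = 3; pos_y_5 = 3; pos_z_5 = 3; radius_5 = 2; pos_x_6 = 5; pos_y_6 = 6; pos_z_6 = 3; radius_6 = 2; pos_x_7 = 10; pos_y_7 = 7; pos_z_7 = 8; width_7 = 3; depth_7 = 4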